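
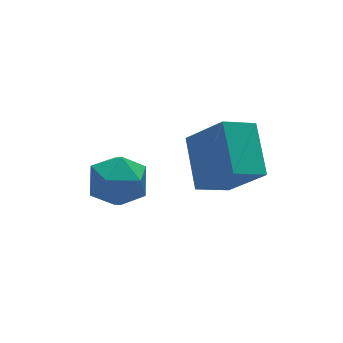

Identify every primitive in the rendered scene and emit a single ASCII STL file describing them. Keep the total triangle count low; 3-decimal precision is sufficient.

solid 
facet normal -0.900 0.025 0.435
outer loop
vertex -0.334 -0.715 3.526
vertex 0.187 0.872 4.512
vertex -0.999 0.4 2.084
endloop
endfacet
facet normal -0.268 -0.818 -0.509
outer loop
vertex 0.153 0.368 1.528
vertex -0.334 -0.715 3.526
vertex -0.999 0.4 2.084
endloop
endfacet
facet normal -0.900 0.025 0.435
outer loop
vertex -0.999 0.4 2.084
vertex 0.187 0.872 4.512
vertex -0.478 1.987 3.071
endloop
endfacet
facet normal -0.343 0.575 -0.743
outer loop
vertex -0.478 1.987 3.071
vertex 0.153 0.368 1.528
vertex -0.999 0.4 2.084
endloop
endfacet
facet normal 0.343 -0.574 0.743
outer loop
vertex -0.334 -0.715 3.526
vertex 1.339 0.84 3.956
vertex 0.187 0.872 4.512
endloop
endfacet
facet normal -0.269 -0.818 -0.509
outer loop
vertex 0.818 -0.747 2.969
vertex -0.334 -0.715 3.526
vertex 0.153 0.368 1.528
endloop
endfacet
facet normal 0.343 -0.575 0.743
outer loop
vertex 0.818 -0.747 2.969
vertex 1.339 0.84 3.956
vertex -0.334 -0.715 3.526
endloop
endfacet
facet normal 0.268 0.818 0.509
outer loop
vertex 0.187 0.872 4.512
vertex 1.339 0.84 3.956
vertex -0.478 1.987 3.071
endloop
endfacet
facet normal -0.343 0.574 -0.743
outer loop
vertex 0.674 1.955 2.514
vertex 0.153 0.368 1.528
vertex -0.478 1.987 3.071
endloop
endfacet
facet normal 0.269 0.818 0.509
outer loop
vertex -0.478 1.987 3.071
vertex 1.339 0.84 3.956
vertex 0.674 1.955 2.514
endloop
endfacet
facet normal 0.900 -0.025 -0.435
outer loop
vertex 0.674 1.955 2.514
vertex 0.818 -0.747 2.969
vertex 0.153 0.368 1.528
endloop
endfacet
facet normal 0.900 -0.025 -0.435
outer loop
vertex 1.339 0.84 3.956
vertex 0.818 -0.747 2.969
vertex 0.674 1.955 2.514
endloop
endfacet
facet normal 0.248 0.885 -0.393
outer loop
vertex -1.465 3.942 -0.373
vertex -2.492 4.307 -0.2
vertex -1.721 4.437 0.579
endloop
endfacet
facet normal 0.812 0.578 -0.082
outer loop
vertex -1.465 3.942 -0.373
vertex -1.721 4.437 0.579
vertex -1.081 3.538 0.58
endloop
endfacet
facet normal 0.918 -0.055 -0.393
outer loop
vertex -1.465 3.942 -0.373
vertex -1.081 3.538 0.58
vertex -1.456 2.852 -0.2
endloop
endfacet
facet normal 0.420 -0.139 -0.897
outer loop
vertex -1.465 3.942 -0.373
vertex -1.456 2.852 -0.2
vertex -2.328 3.327 -0.682
endloop
endfacet
facet normal 0.006 0.442 -0.897
outer loop
vertex -1.465 3.942 -0.373
vertex -2.328 3.327 -0.682
vertex -2.492 4.307 -0.2
endloop
endfacet
facet normal 0.649 0.463 0.604
outer loop
vertex -1.081 3.538 0.58
vertex -1.721 4.437 0.579
vertex -1.872 3.653 1.342
endloop
endfacet
facet normal -0.263 0.960 0.100
outer loop
vertex -1.721 4.437 0.579
vertex -2.492 4.307 -0.2
vertex -2.744 4.128 0.86
endloop
endfacet
facet normal -0.655 0.243 -0.716
outer loop
vertex -2.492 4.307 -0.2
vertex -2.328 3.327 -0.682
vertex -3.119 3.442 0.08
endloop
endfacet
facet normal 0.015 -0.699 -0.715
outer loop
vertex -2.328 3.327 -0.682
vertex -1.456 2.852 -0.2
vertex -2.479 2.543 0.081
endloop
endfacet
facet normal 0.821 -0.562 0.100
outer loop
vertex -1.456 2.852 -0.2
vertex -1.081 3.538 0.58
vertex -1.708 2.673 0.86
endloop
endfacet
facet normal -0.420 0.139 0.897
outer loop
vertex -2.735 3.038 1.033
vertex -1.872 3.653 1.342
vertex -2.744 4.128 0.86
endloop
endfacet
facet normal -0.918 0.055 0.393
outer loop
vertex -2.735 3.038 1.033
vertex -2.744 4.128 0.86
vertex -3.119 3.442 0.08
endloop
endfacet
facet normal -0.812 -0.578 0.082
outer loop
vertex -2.735 3.038 1.033
vertex -3.119 3.442 0.08
vertex -2.479 2.543 0.081
endloop
endfacet
facet normal -0.248 -0.885 0.393
outer loop
vertex -2.735 3.038 1.033
vertex -2.479 2.543 0.081
vertex -1.708 2.673 0.86
endloop
endfacet
facet normal -0.006 -0.442 0.897
outer loop
vertex -2.735 3.038 1.033
vertex -1.708 2.673 0.86
vertex -1.872 3.653 1.342
endloop
endfacet
facet normal -0.015 0.699 0.715
outer loop
vertex -2.744 4.128 0.86
vertex -1.872 3.653 1.342
vertex -1.721 4.437 0.579
endloop
endfacet
facet normal -0.821 0.562 -0.100
outer loop
vertex -3.119 3.442 0.08
vertex -2.744 4.128 0.86
vertex -2.492 4.307 -0.2
endloop
endfacet
facet normal -0.649 -0.463 -0.604
outer loop
vertex -2.479 2.543 0.081
vertex -3.119 3.442 0.08
vertex -2.328 3.327 -0.682
endloop
endfacet
facet normal 0.263 -0.960 -0.100
outer loop
vertex -1.708 2.673 0.86
vertex -2.479 2.543 0.081
vertex -1.456 2.852 -0.2
endloop
endfacet
facet normal 0.655 -0.243 0.716
outer loop
vertex -1.872 3.653 1.342
vertex -1.708 2.673 0.86
vertex -1.081 3.538 0.58
endloop
endfacet

endsolid


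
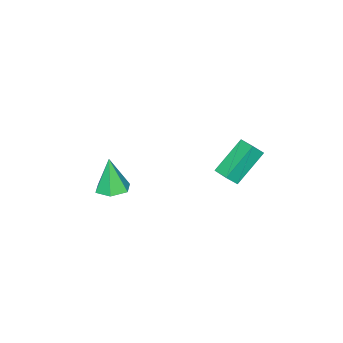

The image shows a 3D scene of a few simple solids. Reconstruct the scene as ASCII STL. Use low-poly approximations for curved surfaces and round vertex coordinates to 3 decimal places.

solid 
facet normal 0.120 0.193 -0.974
outer loop
vertex 1.814 -2.972 -3.116
vertex 1.08 -2.565 -3.126
vertex 1.789 -2.148 -2.956
endloop
endfacet
facet normal 0.877 -0.066 0.477
outer loop
vertex 1.814 -2.972 -3.116
vertex 1.789 -2.148 -2.956
vertex 0.86 -2.915 -1.354
endloop
endfacet
facet normal 0.120 0.193 -0.974
outer loop
vertex 1.789 -2.148 -2.956
vertex 1.08 -2.565 -3.126
vertex 1.055 -1.74 -2.966
endloop
endfacet
facet normal 0.392 0.720 0.572
outer loop
vertex 1.789 -2.148 -2.956
vertex 1.055 -1.74 -2.966
vertex 0.86 -2.915 -1.354
endloop
endfacet
facet normal 0.120 0.193 -0.974
outer loop
vertex 1.055 -1.74 -2.966
vertex 1.08 -2.565 -3.126
vertex 0.345 -2.157 -3.136
endloop
endfacet
facet normal -0.529 0.715 0.457
outer loop
vertex 1.055 -1.74 -2.966
vertex 0.345 -2.157 -3.136
vertex 0.86 -2.915 -1.354
endloop
endfacet
facet normal 0.120 0.193 -0.974
outer loop
vertex 0.345 -2.157 -3.136
vertex 1.08 -2.565 -3.126
vertex 0.37 -2.981 -3.296
endloop
endfacet
facet normal -0.966 -0.077 0.246
outer loop
vertex 0.345 -2.157 -3.136
vertex 0.37 -2.981 -3.296
vertex 0.86 -2.915 -1.354
endloop
endfacet
facet normal 0.120 0.193 -0.974
outer loop
vertex 0.37 -2.981 -3.296
vertex 1.08 -2.565 -3.126
vertex 1.104 -3.389 -3.286
endloop
endfacet
facet normal -0.482 -0.863 0.151
outer loop
vertex 0.37 -2.981 -3.296
vertex 1.104 -3.389 -3.286
vertex 0.86 -2.915 -1.354
endloop
endfacet
facet normal 0.120 0.193 -0.974
outer loop
vertex 1.104 -3.389 -3.286
vertex 1.08 -2.565 -3.126
vertex 1.814 -2.972 -3.116
endloop
endfacet
facet normal 0.440 -0.858 0.266
outer loop
vertex 1.104 -3.389 -3.286
vertex 1.814 -2.972 -3.116
vertex 0.86 -2.915 -1.354
endloop
endfacet
facet normal -0.563 0.331 -0.757
outer loop
vertex -1.465 3.187 1.081
vertex -1.173 3.986 1.213
vertex 0.02 2.852 -0.169
endloop
endfacet
facet normal -0.339 -0.928 -0.154
outer loop
vertex 0.493 2.574 0.467
vertex -1.465 3.187 1.081
vertex 0.02 2.852 -0.169
endloop
endfacet
facet normal -0.563 0.331 -0.757
outer loop
vertex 0.02 2.852 -0.169
vertex -1.173 3.986 1.213
vertex 0.311 3.65 -0.037
endloop
endfacet
facet normal 0.754 -0.170 -0.635
outer loop
vertex 0.311 3.65 -0.037
vertex 0.493 2.574 0.467
vertex 0.02 2.852 -0.169
endloop
endfacet
facet normal -0.754 0.170 0.635
outer loop
vertex -1.465 3.187 1.081
vertex -0.7 3.708 1.849
vertex -1.173 3.986 1.213
endloop
endfacet
facet normal -0.338 -0.929 -0.152
outer loop
vertex -0.991 2.91 1.717
vertex -1.465 3.187 1.081
vertex 0.493 2.574 0.467
endloop
endfacet
facet normal -0.753 0.170 0.635
outer loop
vertex -0.991 2.91 1.717
vertex -0.7 3.708 1.849
vertex -1.465 3.187 1.081
endloop
endfacet
facet normal 0.339 0.928 0.153
outer loop
vertex -1.173 3.986 1.213
vertex -0.7 3.708 1.849
vertex 0.311 3.65 -0.037
endloop
endfacet
facet normal 0.753 -0.170 -0.635
outer loop
vertex 0.785 3.373 0.599
vertex 0.493 2.574 0.467
vertex 0.311 3.65 -0.037
endloop
endfacet
facet normal 0.338 0.929 0.153
outer loop
vertex 0.311 3.65 -0.037
vertex -0.7 3.708 1.849
vertex 0.785 3.373 0.599
endloop
endfacet
facet normal 0.563 -0.331 0.757
outer loop
vertex 0.785 3.373 0.599
vertex -0.991 2.91 1.717
vertex 0.493 2.574 0.467
endloop
endfacet
facet normal 0.563 -0.331 0.757
outer loop
vertex -0.7 3.708 1.849
vertex -0.991 2.91 1.717
vertex 0.785 3.373 0.599
endloop
endfacet

endsolid


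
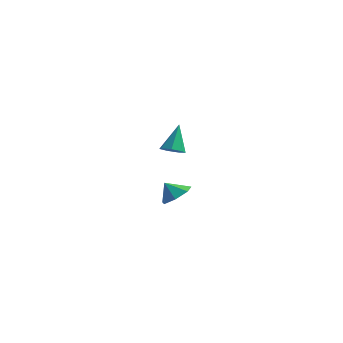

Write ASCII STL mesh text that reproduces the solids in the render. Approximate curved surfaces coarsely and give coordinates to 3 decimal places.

solid 
facet normal 0.092 -0.464 -0.881
outer loop
vertex 2.849 -4.131 2.864
vertex 2.545 -3.646 2.577
vertex 3.172 -3.719 2.681
endloop
endfacet
facet normal 0.730 -0.299 0.615
outer loop
vertex 2.849 -4.131 2.864
vertex 3.172 -3.719 2.681
vertex 2.395 -2.894 4.003
endloop
endfacet
facet normal 0.092 -0.465 -0.881
outer loop
vertex 3.172 -3.719 2.681
vertex 2.545 -3.646 2.577
vertex 3.024 -3.252 2.419
endloop
endfacet
facet normal 0.873 0.418 0.252
outer loop
vertex 3.172 -3.719 2.681
vertex 3.024 -3.252 2.419
vertex 2.395 -2.894 4.003
endloop
endfacet
facet normal 0.092 -0.465 -0.881
outer loop
vertex 3.024 -3.252 2.419
vertex 2.545 -3.646 2.577
vertex 2.515 -3.082 2.276
endloop
endfacet
facet normal 0.336 0.939 -0.079
outer loop
vertex 3.024 -3.252 2.419
vertex 2.515 -3.082 2.276
vertex 2.395 -2.894 4.003
endloop
endfacet
facet normal 0.093 -0.465 -0.880
outer loop
vertex 2.515 -3.082 2.276
vertex 2.545 -3.646 2.577
vertex 2.028 -3.337 2.359
endloop
endfacet
facet normal -0.477 0.870 -0.128
outer loop
vertex 2.515 -3.082 2.276
vertex 2.028 -3.337 2.359
vertex 2.395 -2.894 4.003
endloop
endfacet
facet normal 0.094 -0.464 -0.881
outer loop
vertex 2.028 -3.337 2.359
vertex 2.545 -3.646 2.577
vertex 1.931 -3.825 2.606
endloop
endfacet
facet normal -0.955 0.262 0.143
outer loop
vertex 2.028 -3.337 2.359
vertex 1.931 -3.825 2.606
vertex 2.395 -2.894 4.003
endloop
endfacet
facet normal 0.094 -0.464 -0.881
outer loop
vertex 1.931 -3.825 2.606
vertex 2.545 -3.646 2.577
vertex 2.296 -4.178 2.831
endloop
endfacet
facet normal -0.736 -0.425 0.527
outer loop
vertex 1.931 -3.825 2.606
vertex 2.296 -4.178 2.831
vertex 2.395 -2.894 4.003
endloop
endfacet
facet normal 0.092 -0.464 -0.881
outer loop
vertex 2.296 -4.178 2.831
vertex 2.545 -3.646 2.577
vertex 2.849 -4.131 2.864
endloop
endfacet
facet normal 0.013 -0.675 0.738
outer loop
vertex 2.296 -4.178 2.831
vertex 2.849 -4.131 2.864
vertex 2.395 -2.894 4.003
endloop
endfacet
facet normal 0.553 0.246 -0.796
outer loop
vertex -1.364 3.045 -3.193
vertex -2.164 3.182 -3.706
vertex -1.679 3.816 -3.173
endloop
endfacet
facet normal 0.230 0.069 0.971
outer loop
vertex -1.364 3.045 -3.193
vertex -1.679 3.816 -3.173
vertex -2.756 2.918 -2.854
endloop
endfacet
facet normal 0.552 0.247 -0.796
outer loop
vertex -1.679 3.816 -3.173
vertex -2.164 3.182 -3.706
vertex -2.359 4.109 -3.554
endloop
endfacet
facet normal -0.217 0.547 0.808
outer loop
vertex -1.679 3.816 -3.173
vertex -2.359 4.109 -3.554
vertex -2.756 2.918 -2.854
endloop
endfacet
facet normal 0.553 0.247 -0.796
outer loop
vertex -2.359 4.109 -3.554
vertex -2.164 3.182 -3.706
vertex -2.892 3.705 -4.05
endloop
endfacet
facet normal -0.762 0.497 0.414
outer loop
vertex -2.359 4.109 -3.554
vertex -2.892 3.705 -4.05
vertex -2.756 2.918 -2.854
endloop
endfacet
facet normal 0.553 0.246 -0.796
outer loop
vertex -2.892 3.705 -4.05
vertex -2.164 3.182 -3.706
vertex -2.877 2.906 -4.287
endloop
endfacet
facet normal -0.995 -0.044 0.084
outer loop
vertex -2.892 3.705 -4.05
vertex -2.877 2.906 -4.287
vertex -2.756 2.918 -2.854
endloop
endfacet
facet normal 0.553 0.246 -0.796
outer loop
vertex -2.877 2.906 -4.287
vertex -2.164 3.182 -3.706
vertex -2.325 2.315 -4.086
endloop
endfacet
facet normal -0.741 -0.669 0.068
outer loop
vertex -2.877 2.906 -4.287
vertex -2.325 2.315 -4.086
vertex -2.756 2.918 -2.854
endloop
endfacet
facet normal 0.553 0.246 -0.796
outer loop
vertex -2.325 2.315 -4.086
vertex -2.164 3.182 -3.706
vertex -1.652 2.377 -3.599
endloop
endfacet
facet normal -0.190 -0.906 0.377
outer loop
vertex -2.325 2.315 -4.086
vertex -1.652 2.377 -3.599
vertex -2.756 2.918 -2.854
endloop
endfacet
facet normal 0.553 0.246 -0.796
outer loop
vertex -1.652 2.377 -3.599
vertex -2.164 3.182 -3.706
vertex -1.364 3.045 -3.193
endloop
endfacet
facet normal 0.242 -0.578 0.779
outer loop
vertex -1.652 2.377 -3.599
vertex -1.364 3.045 -3.193
vertex -2.756 2.918 -2.854
endloop
endfacet

endsolid


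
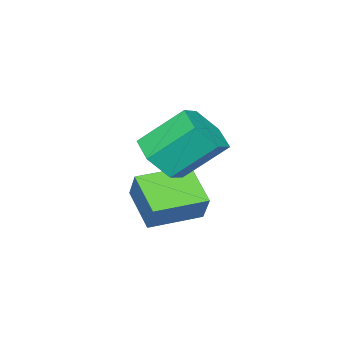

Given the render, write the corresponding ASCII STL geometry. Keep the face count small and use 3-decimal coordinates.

solid 
facet normal -0.878 0.471 0.083
outer loop
vertex 1.43 -1.741 -1.018
vertex 1.851 -1.138 0.017
vertex 2.009 -0.492 -1.981
endloop
endfacet
facet normal -0.331 -0.475 -0.815
outer loop
vertex 3.669 -1.382 -2.137
vertex 1.43 -1.741 -1.018
vertex 2.009 -0.492 -1.981
endloop
endfacet
facet normal -0.878 0.471 0.083
outer loop
vertex 2.009 -0.492 -1.981
vertex 1.851 -1.138 0.017
vertex 2.43 0.111 -0.945
endloop
endfacet
facet normal 0.345 0.744 -0.573
outer loop
vertex 2.43 0.111 -0.945
vertex 3.669 -1.382 -2.137
vertex 2.009 -0.492 -1.981
endloop
endfacet
facet normal -0.345 -0.743 0.573
outer loop
vertex 1.43 -1.741 -1.018
vertex 3.511 -2.028 -0.139
vertex 1.851 -1.138 0.017
endloop
endfacet
facet normal -0.331 -0.474 -0.815
outer loop
vertex 3.09 -2.631 -1.175
vertex 1.43 -1.741 -1.018
vertex 3.669 -1.382 -2.137
endloop
endfacet
facet normal -0.345 -0.744 0.573
outer loop
vertex 3.09 -2.631 -1.175
vertex 3.511 -2.028 -0.139
vertex 1.43 -1.741 -1.018
endloop
endfacet
facet normal 0.331 0.475 0.816
outer loop
vertex 1.851 -1.138 0.017
vertex 3.511 -2.028 -0.139
vertex 2.43 0.111 -0.945
endloop
endfacet
facet normal 0.344 0.743 -0.573
outer loop
vertex 4.09 -0.779 -1.102
vertex 3.669 -1.382 -2.137
vertex 2.43 0.111 -0.945
endloop
endfacet
facet normal 0.332 0.475 0.815
outer loop
vertex 2.43 0.111 -0.945
vertex 3.511 -2.028 -0.139
vertex 4.09 -0.779 -1.102
endloop
endfacet
facet normal 0.878 -0.471 -0.083
outer loop
vertex 4.09 -0.779 -1.102
vertex 3.09 -2.631 -1.175
vertex 3.669 -1.382 -2.137
endloop
endfacet
facet normal 0.878 -0.471 -0.083
outer loop
vertex 3.511 -2.028 -0.139
vertex 3.09 -2.631 -1.175
vertex 4.09 -0.779 -1.102
endloop
endfacet
facet normal 0.457 -0.579 -0.675
outer loop
vertex 4.041 -1.47 1.726
vertex 3.608 -0.917 0.959
vertex 4.533 -0.636 1.344
endloop
endfacet
facet normal 0.753 -0.151 0.640
outer loop
vertex 4.041 -1.47 1.726
vertex 4.533 -0.636 1.344
vertex 3.145 -0.335 3.049
endloop
endfacet
facet normal 0.753 -0.151 0.640
outer loop
vertex 3.145 -0.335 3.049
vertex 4.533 -0.636 1.344
vertex 3.636 0.498 2.667
endloop
endfacet
facet normal -0.458 0.579 0.674
outer loop
vertex 3.145 -0.335 3.049
vertex 3.636 0.498 2.667
vertex 2.712 0.217 2.281
endloop
endfacet
facet normal 0.457 -0.579 -0.675
outer loop
vertex 4.533 -0.636 1.344
vertex 3.608 -0.917 0.959
vertex 4.1 -0.084 0.577
endloop
endfacet
facet normal 0.785 0.619 0.002
outer loop
vertex 4.533 -0.636 1.344
vertex 4.1 -0.084 0.577
vertex 3.636 0.498 2.667
endloop
endfacet
facet normal 0.786 0.618 0.002
outer loop
vertex 3.636 0.498 2.667
vertex 4.1 -0.084 0.577
vertex 3.203 1.051 1.899
endloop
endfacet
facet normal -0.458 0.579 0.675
outer loop
vertex 3.636 0.498 2.667
vertex 3.203 1.051 1.899
vertex 2.712 0.217 2.281
endloop
endfacet
facet normal 0.457 -0.580 -0.674
outer loop
vertex 4.1 -0.084 0.577
vertex 3.608 -0.917 0.959
vertex 3.175 -0.365 0.191
endloop
endfacet
facet normal 0.033 0.769 -0.638
outer loop
vertex 4.1 -0.084 0.577
vertex 3.175 -0.365 0.191
vertex 3.203 1.051 1.899
endloop
endfacet
facet normal 0.032 0.769 -0.638
outer loop
vertex 3.203 1.051 1.899
vertex 3.175 -0.365 0.191
vertex 2.279 0.77 1.514
endloop
endfacet
facet normal -0.457 0.579 0.675
outer loop
vertex 3.203 1.051 1.899
vertex 2.279 0.77 1.514
vertex 2.712 0.217 2.281
endloop
endfacet
facet normal 0.458 -0.579 -0.674
outer loop
vertex 3.175 -0.365 0.191
vertex 3.608 -0.917 0.959
vertex 2.684 -1.198 0.573
endloop
endfacet
facet normal -0.754 0.151 -0.640
outer loop
vertex 3.175 -0.365 0.191
vertex 2.684 -1.198 0.573
vertex 2.279 0.77 1.514
endloop
endfacet
facet normal -0.753 0.151 -0.640
outer loop
vertex 2.279 0.77 1.514
vertex 2.684 -1.198 0.573
vertex 1.787 -0.064 1.896
endloop
endfacet
facet normal -0.457 0.579 0.675
outer loop
vertex 2.279 0.77 1.514
vertex 1.787 -0.064 1.896
vertex 2.712 0.217 2.281
endloop
endfacet
facet normal 0.458 -0.579 -0.675
outer loop
vertex 2.684 -1.198 0.573
vertex 3.608 -0.917 0.959
vertex 3.117 -1.751 1.341
endloop
endfacet
facet normal -0.786 -0.619 -0.002
outer loop
vertex 2.684 -1.198 0.573
vertex 3.117 -1.751 1.341
vertex 1.787 -0.064 1.896
endloop
endfacet
facet normal -0.786 -0.619 -0.002
outer loop
vertex 1.787 -0.064 1.896
vertex 3.117 -1.751 1.341
vertex 2.22 -0.616 2.663
endloop
endfacet
facet normal -0.457 0.579 0.675
outer loop
vertex 1.787 -0.064 1.896
vertex 2.22 -0.616 2.663
vertex 2.712 0.217 2.281
endloop
endfacet
facet normal 0.457 -0.579 -0.675
outer loop
vertex 3.117 -1.751 1.341
vertex 3.608 -0.917 0.959
vertex 4.041 -1.47 1.726
endloop
endfacet
facet normal -0.032 -0.769 0.638
outer loop
vertex 3.117 -1.751 1.341
vertex 4.041 -1.47 1.726
vertex 2.22 -0.616 2.663
endloop
endfacet
facet normal -0.033 -0.769 0.638
outer loop
vertex 2.22 -0.616 2.663
vertex 4.041 -1.47 1.726
vertex 3.145 -0.335 3.049
endloop
endfacet
facet normal -0.457 0.580 0.674
outer loop
vertex 2.22 -0.616 2.663
vertex 3.145 -0.335 3.049
vertex 2.712 0.217 2.281
endloop
endfacet

endsolid


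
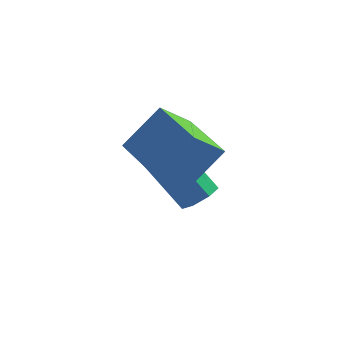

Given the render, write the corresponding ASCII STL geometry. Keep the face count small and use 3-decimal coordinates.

solid 
facet normal -0.597 0.799 0.071
outer loop
vertex -5.235 0.974 -0.599
vertex -4.244 1.602 0.659
vertex -4.442 1.652 -1.562
endloop
endfacet
facet normal -0.576 -0.365 -0.731
outer loop
vertex -3.296 0.118 -1.699
vertex -5.235 0.974 -0.599
vertex -4.442 1.652 -1.562
endloop
endfacet
facet normal -0.597 0.799 0.071
outer loop
vertex -4.442 1.652 -1.562
vertex -4.244 1.602 0.659
vertex -3.452 2.28 -0.305
endloop
endfacet
facet normal 0.558 0.478 -0.678
outer loop
vertex -3.452 2.28 -0.305
vertex -3.296 0.118 -1.699
vertex -4.442 1.652 -1.562
endloop
endfacet
facet normal -0.558 -0.478 0.678
outer loop
vertex -5.235 0.974 -0.599
vertex -3.098 0.068 0.522
vertex -4.244 1.602 0.659
endloop
endfacet
facet normal -0.576 -0.366 -0.731
outer loop
vertex -4.088 -0.56 -0.735
vertex -5.235 0.974 -0.599
vertex -3.296 0.118 -1.699
endloop
endfacet
facet normal -0.558 -0.478 0.678
outer loop
vertex -4.088 -0.56 -0.735
vertex -3.098 0.068 0.522
vertex -5.235 0.974 -0.599
endloop
endfacet
facet normal 0.577 0.365 0.731
outer loop
vertex -4.244 1.602 0.659
vertex -3.098 0.068 0.522
vertex -3.452 2.28 -0.305
endloop
endfacet
facet normal 0.558 0.478 -0.678
outer loop
vertex -2.305 0.746 -0.441
vertex -3.296 0.118 -1.699
vertex -3.452 2.28 -0.305
endloop
endfacet
facet normal 0.576 0.366 0.731
outer loop
vertex -3.452 2.28 -0.305
vertex -3.098 0.068 0.522
vertex -2.305 0.746 -0.441
endloop
endfacet
facet normal 0.597 -0.799 -0.071
outer loop
vertex -2.305 0.746 -0.441
vertex -4.088 -0.56 -0.735
vertex -3.296 0.118 -1.699
endloop
endfacet
facet normal 0.597 -0.799 -0.071
outer loop
vertex -3.098 0.068 0.522
vertex -4.088 -0.56 -0.735
vertex -2.305 0.746 -0.441
endloop
endfacet
facet normal 0.614 -0.251 -0.749
outer loop
vertex -2.859 1.963 -3.286
vertex -3.173 2.397 -3.689
vertex -2.644 2.503 -3.291
endloop
endfacet
facet normal 0.698 -0.272 0.663
outer loop
vertex -2.859 1.963 -3.286
vertex -2.644 2.503 -3.291
vertex -4.134 2.488 -1.729
endloop
endfacet
facet normal 0.697 -0.273 0.663
outer loop
vertex -4.134 2.488 -1.729
vertex -2.644 2.503 -3.291
vertex -3.918 3.028 -1.734
endloop
endfacet
facet normal -0.612 0.252 0.749
outer loop
vertex -4.134 2.488 -1.729
vertex -3.918 3.028 -1.734
vertex -4.447 2.923 -2.131
endloop
endfacet
facet normal 0.614 -0.253 -0.748
outer loop
vertex -2.644 2.503 -3.291
vertex -3.173 2.397 -3.689
vertex -2.826 2.963 -3.596
endloop
endfacet
facet normal 0.725 0.556 0.406
outer loop
vertex -2.644 2.503 -3.291
vertex -2.826 2.963 -3.596
vertex -3.918 3.028 -1.734
endloop
endfacet
facet normal 0.725 0.557 0.406
outer loop
vertex -3.918 3.028 -1.734
vertex -2.826 2.963 -3.596
vertex -4.101 3.488 -2.039
endloop
endfacet
facet normal -0.612 0.253 0.749
outer loop
vertex -3.918 3.028 -1.734
vertex -4.101 3.488 -2.039
vertex -4.447 2.923 -2.131
endloop
endfacet
facet normal 0.612 -0.252 -0.750
outer loop
vertex -2.826 2.963 -3.596
vertex -3.173 2.397 -3.689
vertex -3.27 2.998 -3.97
endloop
endfacet
facet normal 0.207 0.966 -0.156
outer loop
vertex -2.826 2.963 -3.596
vertex -3.27 2.998 -3.97
vertex -4.101 3.488 -2.039
endloop
endfacet
facet normal 0.208 0.966 -0.156
outer loop
vertex -4.101 3.488 -2.039
vertex -3.27 2.998 -3.97
vertex -4.544 3.523 -2.413
endloop
endfacet
facet normal -0.612 0.253 0.749
outer loop
vertex -4.101 3.488 -2.039
vertex -4.544 3.523 -2.413
vertex -4.447 2.923 -2.131
endloop
endfacet
facet normal 0.613 -0.251 -0.749
outer loop
vertex -3.27 2.998 -3.97
vertex -3.173 2.397 -3.689
vertex -3.64 2.58 -4.133
endloop
endfacet
facet normal -0.467 0.648 -0.601
outer loop
vertex -3.27 2.998 -3.97
vertex -3.64 2.58 -4.133
vertex -4.544 3.523 -2.413
endloop
endfacet
facet normal -0.468 0.648 -0.601
outer loop
vertex -4.544 3.523 -2.413
vertex -3.64 2.58 -4.133
vertex -4.915 3.105 -2.575
endloop
endfacet
facet normal -0.612 0.253 0.749
outer loop
vertex -4.544 3.523 -2.413
vertex -4.915 3.105 -2.575
vertex -4.447 2.923 -2.131
endloop
endfacet
facet normal 0.613 -0.252 -0.749
outer loop
vertex -3.64 2.58 -4.133
vertex -3.173 2.397 -3.689
vertex -3.658 2.025 -3.961
endloop
endfacet
facet normal -0.790 -0.158 -0.593
outer loop
vertex -3.64 2.58 -4.133
vertex -3.658 2.025 -3.961
vertex -4.915 3.105 -2.575
endloop
endfacet
facet normal -0.790 -0.158 -0.593
outer loop
vertex -4.915 3.105 -2.575
vertex -3.658 2.025 -3.961
vertex -4.933 2.55 -2.403
endloop
endfacet
facet normal -0.613 0.252 0.749
outer loop
vertex -4.915 3.105 -2.575
vertex -4.933 2.55 -2.403
vertex -4.447 2.923 -2.131
endloop
endfacet
facet normal 0.613 -0.252 -0.748
outer loop
vertex -3.658 2.025 -3.961
vertex -3.173 2.397 -3.689
vertex -3.311 1.75 -3.584
endloop
endfacet
facet normal -0.518 -0.844 -0.139
outer loop
vertex -3.658 2.025 -3.961
vertex -3.311 1.75 -3.584
vertex -4.933 2.55 -2.403
endloop
endfacet
facet normal -0.518 -0.844 -0.139
outer loop
vertex -4.933 2.55 -2.403
vertex -3.311 1.75 -3.584
vertex -4.586 2.275 -2.026
endloop
endfacet
facet normal -0.613 0.253 0.749
outer loop
vertex -4.933 2.55 -2.403
vertex -4.586 2.275 -2.026
vertex -4.447 2.923 -2.131
endloop
endfacet
facet normal 0.613 -0.252 -0.749
outer loop
vertex -3.311 1.75 -3.584
vertex -3.173 2.397 -3.689
vertex -2.859 1.963 -3.286
endloop
endfacet
facet normal 0.145 -0.896 0.420
outer loop
vertex -3.311 1.75 -3.584
vertex -2.859 1.963 -3.286
vertex -4.586 2.275 -2.026
endloop
endfacet
facet normal 0.145 -0.895 0.421
outer loop
vertex -4.586 2.275 -2.026
vertex -2.859 1.963 -3.286
vertex -4.134 2.488 -1.729
endloop
endfacet
facet normal -0.612 0.253 0.750
outer loop
vertex -4.586 2.275 -2.026
vertex -4.134 2.488 -1.729
vertex -4.447 2.923 -2.131
endloop
endfacet

endsolid


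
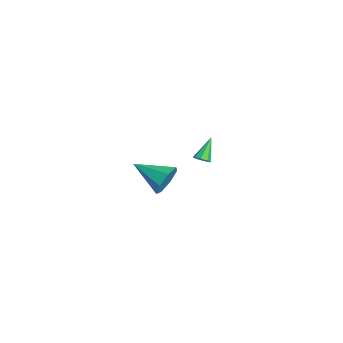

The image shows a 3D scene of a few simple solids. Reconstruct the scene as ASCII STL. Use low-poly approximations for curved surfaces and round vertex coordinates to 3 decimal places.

solid 
facet normal 0.547 -0.390 -0.740
outer loop
vertex -2.045 -0.108 -2.851
vertex -2.464 -0.36 -3.028
vertex -2.251 0.106 -3.116
endloop
endfacet
facet normal 0.471 0.829 0.303
outer loop
vertex -2.045 -0.108 -2.851
vertex -2.251 0.106 -3.116
vertex -3.336 0.26 -1.852
endloop
endfacet
facet normal 0.548 -0.390 -0.740
outer loop
vertex -2.251 0.106 -3.116
vertex -2.464 -0.36 -3.028
vertex -2.582 0.047 -3.33
endloop
endfacet
facet normal -0.063 0.983 -0.174
outer loop
vertex -2.251 0.106 -3.116
vertex -2.582 0.047 -3.33
vertex -3.336 0.26 -1.852
endloop
endfacet
facet normal 0.549 -0.389 -0.739
outer loop
vertex -2.582 0.047 -3.33
vertex -2.464 -0.36 -3.028
vertex -2.843 -0.251 -3.367
endloop
endfacet
facet normal -0.655 0.626 -0.424
outer loop
vertex -2.582 0.047 -3.33
vertex -2.843 -0.251 -3.367
vertex -3.336 0.26 -1.852
endloop
endfacet
facet normal 0.548 -0.392 -0.739
outer loop
vertex -2.843 -0.251 -3.367
vertex -2.464 -0.36 -3.028
vertex -2.883 -0.612 -3.205
endloop
endfacet
facet normal -0.953 -0.029 -0.300
outer loop
vertex -2.843 -0.251 -3.367
vertex -2.883 -0.612 -3.205
vertex -3.336 0.26 -1.852
endloop
endfacet
facet normal 0.547 -0.390 -0.740
outer loop
vertex -2.883 -0.612 -3.205
vertex -2.464 -0.36 -3.028
vertex -2.677 -0.826 -2.94
endloop
endfacet
facet normal -0.788 -0.603 0.125
outer loop
vertex -2.883 -0.612 -3.205
vertex -2.677 -0.826 -2.94
vertex -3.336 0.26 -1.852
endloop
endfacet
facet normal 0.549 -0.390 -0.739
outer loop
vertex -2.677 -0.826 -2.94
vertex -2.464 -0.36 -3.028
vertex -2.347 -0.767 -2.726
endloop
endfacet
facet normal -0.255 -0.757 0.602
outer loop
vertex -2.677 -0.826 -2.94
vertex -2.347 -0.767 -2.726
vertex -3.336 0.26 -1.852
endloop
endfacet
facet normal 0.548 -0.391 -0.739
outer loop
vertex -2.347 -0.767 -2.726
vertex -2.464 -0.36 -3.028
vertex -2.085 -0.47 -2.689
endloop
endfacet
facet normal 0.335 -0.402 0.852
outer loop
vertex -2.347 -0.767 -2.726
vertex -2.085 -0.47 -2.689
vertex -3.336 0.26 -1.852
endloop
endfacet
facet normal 0.548 -0.391 -0.739
outer loop
vertex -2.085 -0.47 -2.689
vertex -2.464 -0.36 -3.028
vertex -2.045 -0.108 -2.851
endloop
endfacet
facet normal 0.636 0.255 0.728
outer loop
vertex -2.085 -0.47 -2.689
vertex -2.045 -0.108 -2.851
vertex -3.336 0.26 -1.852
endloop
endfacet
facet normal 0.530 0.781 -0.331
outer loop
vertex 5.018 -3.058 1.13
vertex 4.522 -3.075 0.297
vertex 4.318 -2.591 1.112
endloop
endfacet
facet normal -0.058 -0.048 0.997
outer loop
vertex 5.018 -3.058 1.13
vertex 4.318 -2.591 1.112
vertex 3.458 -4.645 0.963
endloop
endfacet
facet normal 0.530 0.781 -0.331
outer loop
vertex 4.318 -2.591 1.112
vertex 4.522 -3.075 0.297
vertex 3.772 -2.489 0.479
endloop
endfacet
facet normal -0.713 0.251 0.655
outer loop
vertex 4.318 -2.591 1.112
vertex 3.772 -2.489 0.479
vertex 3.458 -4.645 0.963
endloop
endfacet
facet normal 0.530 0.781 -0.332
outer loop
vertex 3.772 -2.489 0.479
vertex 4.522 -3.075 0.297
vertex 3.791 -2.829 -0.291
endloop
endfacet
facet normal -0.989 0.126 -0.080
outer loop
vertex 3.772 -2.489 0.479
vertex 3.791 -2.829 -0.291
vertex 3.458 -4.645 0.963
endloop
endfacet
facet normal 0.529 0.781 -0.331
outer loop
vertex 3.791 -2.829 -0.291
vertex 4.522 -3.075 0.297
vertex 4.361 -3.354 -0.618
endloop
endfacet
facet normal -0.679 -0.329 -0.656
outer loop
vertex 3.791 -2.829 -0.291
vertex 4.361 -3.354 -0.618
vertex 3.458 -4.645 0.963
endloop
endfacet
facet normal 0.530 0.781 -0.331
outer loop
vertex 4.361 -3.354 -0.618
vertex 4.522 -3.075 0.297
vertex 5.052 -3.67 -0.257
endloop
endfacet
facet normal -0.018 -0.769 -0.639
outer loop
vertex 4.361 -3.354 -0.618
vertex 5.052 -3.67 -0.257
vertex 3.458 -4.645 0.963
endloop
endfacet
facet normal 0.530 0.781 -0.332
outer loop
vertex 5.052 -3.67 -0.257
vertex 4.522 -3.075 0.297
vertex 5.345 -3.538 0.521
endloop
endfacet
facet normal 0.498 -0.866 -0.041
outer loop
vertex 5.052 -3.67 -0.257
vertex 5.345 -3.538 0.521
vertex 3.458 -4.645 0.963
endloop
endfacet
facet normal 0.530 0.781 -0.331
outer loop
vertex 5.345 -3.538 0.521
vertex 4.522 -3.075 0.297
vertex 5.018 -3.058 1.13
endloop
endfacet
facet normal 0.481 -0.545 0.687
outer loop
vertex 5.345 -3.538 0.521
vertex 5.018 -3.058 1.13
vertex 3.458 -4.645 0.963
endloop
endfacet

endsolid


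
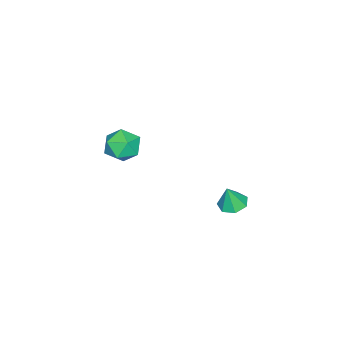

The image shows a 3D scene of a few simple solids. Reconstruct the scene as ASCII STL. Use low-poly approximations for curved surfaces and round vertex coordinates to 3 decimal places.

solid 
facet normal 0.359 -0.043 0.932
outer loop
vertex -0.533 -2.61 3.276
vertex -1.314 -3.452 3.538
vertex -0.254 -3.743 3.116
endloop
endfacet
facet normal 0.870 0.148 0.471
outer loop
vertex -0.533 -2.61 3.276
vertex -0.254 -3.743 3.116
vertex 0.048 -2.942 2.307
endloop
endfacet
facet normal 0.656 0.742 0.139
outer loop
vertex -0.533 -2.61 3.276
vertex 0.048 -2.942 2.307
vertex -0.825 -2.156 2.23
endloop
endfacet
facet normal 0.013 0.919 0.395
outer loop
vertex -0.533 -2.61 3.276
vertex -0.825 -2.156 2.23
vertex -1.667 -2.471 2.99
endloop
endfacet
facet normal -0.170 0.433 0.885
outer loop
vertex -0.533 -2.61 3.276
vertex -1.667 -2.471 2.99
vertex -1.314 -3.452 3.538
endloop
endfacet
facet normal 0.930 -0.368 -0.017
outer loop
vertex 0.048 -2.942 2.307
vertex -0.254 -3.743 3.116
vertex -0.373 -3.989 1.97
endloop
endfacet
facet normal 0.104 -0.678 0.728
outer loop
vertex -0.254 -3.743 3.116
vertex -1.314 -3.452 3.538
vertex -1.215 -4.304 2.73
endloop
endfacet
facet normal -0.753 0.093 0.652
outer loop
vertex -1.314 -3.452 3.538
vertex -1.667 -2.471 2.99
vertex -2.088 -3.518 2.653
endloop
endfacet
facet normal -0.456 0.879 -0.141
outer loop
vertex -1.667 -2.471 2.99
vertex -0.825 -2.156 2.23
vertex -1.786 -2.717 1.844
endloop
endfacet
facet normal 0.583 0.594 -0.554
outer loop
vertex -0.825 -2.156 2.23
vertex 0.048 -2.942 2.307
vertex -0.726 -3.008 1.422
endloop
endfacet
facet normal -0.013 -0.919 -0.395
outer loop
vertex -1.507 -3.85 1.684
vertex -0.373 -3.989 1.97
vertex -1.215 -4.304 2.73
endloop
endfacet
facet normal -0.656 -0.742 -0.139
outer loop
vertex -1.507 -3.85 1.684
vertex -1.215 -4.304 2.73
vertex -2.088 -3.518 2.653
endloop
endfacet
facet normal -0.870 -0.148 -0.471
outer loop
vertex -1.507 -3.85 1.684
vertex -2.088 -3.518 2.653
vertex -1.786 -2.717 1.844
endloop
endfacet
facet normal -0.359 0.043 -0.932
outer loop
vertex -1.507 -3.85 1.684
vertex -1.786 -2.717 1.844
vertex -0.726 -3.008 1.422
endloop
endfacet
facet normal 0.170 -0.433 -0.885
outer loop
vertex -1.507 -3.85 1.684
vertex -0.726 -3.008 1.422
vertex -0.373 -3.989 1.97
endloop
endfacet
facet normal 0.456 -0.879 0.141
outer loop
vertex -1.215 -4.304 2.73
vertex -0.373 -3.989 1.97
vertex -0.254 -3.743 3.116
endloop
endfacet
facet normal -0.583 -0.594 0.554
outer loop
vertex -2.088 -3.518 2.653
vertex -1.215 -4.304 2.73
vertex -1.314 -3.452 3.538
endloop
endfacet
facet normal -0.930 0.368 0.017
outer loop
vertex -1.786 -2.717 1.844
vertex -2.088 -3.518 2.653
vertex -1.667 -2.471 2.99
endloop
endfacet
facet normal -0.104 0.678 -0.728
outer loop
vertex -0.726 -3.008 1.422
vertex -1.786 -2.717 1.844
vertex -0.825 -2.156 2.23
endloop
endfacet
facet normal 0.753 -0.093 -0.652
outer loop
vertex -0.373 -3.989 1.97
vertex -0.726 -3.008 1.422
vertex 0.048 -2.942 2.307
endloop
endfacet
facet normal -0.242 0.133 -0.961
outer loop
vertex 0.347 4.328 0.884
vertex -0.344 3.826 0.988
vertex -0.28 4.677 1.09
endloop
endfacet
facet normal 0.543 0.706 0.455
outer loop
vertex 0.347 4.328 0.884
vertex -0.28 4.677 1.09
vertex 0.004 3.634 2.372
endloop
endfacet
facet normal -0.240 0.133 -0.962
outer loop
vertex -0.28 4.677 1.09
vertex -0.344 3.826 0.988
vertex -0.955 4.385 1.218
endloop
endfacet
facet normal -0.197 0.739 0.645
outer loop
vertex -0.28 4.677 1.09
vertex -0.955 4.385 1.218
vertex 0.004 3.634 2.372
endloop
endfacet
facet normal -0.241 0.132 -0.961
outer loop
vertex -0.955 4.385 1.218
vertex -0.344 3.826 0.988
vertex -1.169 3.672 1.174
endloop
endfacet
facet normal -0.702 0.168 0.692
outer loop
vertex -0.955 4.385 1.218
vertex -1.169 3.672 1.174
vertex 0.004 3.634 2.372
endloop
endfacet
facet normal -0.242 0.133 -0.961
outer loop
vertex -1.169 3.672 1.174
vertex -0.344 3.826 0.988
vertex -0.762 3.074 0.989
endloop
endfacet
facet normal -0.593 -0.577 0.562
outer loop
vertex -1.169 3.672 1.174
vertex -0.762 3.074 0.989
vertex 0.004 3.634 2.372
endloop
endfacet
facet normal -0.242 0.133 -0.961
outer loop
vertex -0.762 3.074 0.989
vertex -0.344 3.826 0.988
vertex -0.04 3.042 0.803
endloop
endfacet
facet normal 0.049 -0.935 0.351
outer loop
vertex -0.762 3.074 0.989
vertex -0.04 3.042 0.803
vertex 0.004 3.634 2.372
endloop
endfacet
facet normal -0.241 0.133 -0.961
outer loop
vertex -0.04 3.042 0.803
vertex -0.344 3.826 0.988
vertex 0.453 3.6 0.757
endloop
endfacet
facet normal 0.740 -0.636 0.219
outer loop
vertex -0.04 3.042 0.803
vertex 0.453 3.6 0.757
vertex 0.004 3.634 2.372
endloop
endfacet
facet normal -0.241 0.133 -0.961
outer loop
vertex 0.453 3.6 0.757
vertex -0.344 3.826 0.988
vertex 0.347 4.328 0.884
endloop
endfacet
facet normal 0.960 0.094 0.265
outer loop
vertex 0.453 3.6 0.757
vertex 0.347 4.328 0.884
vertex 0.004 3.634 2.372
endloop
endfacet

endsolid


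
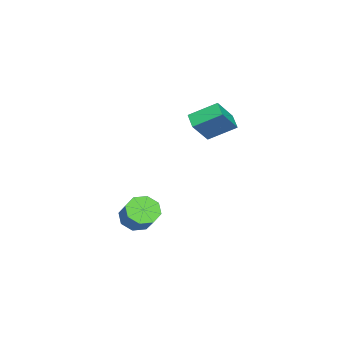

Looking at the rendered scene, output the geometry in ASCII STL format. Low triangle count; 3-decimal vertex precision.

solid 
facet normal -0.592 -0.432 -0.681
outer loop
vertex -0.484 -3.414 -2.781
vertex -1.129 -2.873 -2.564
vertex -0.479 -2.854 -3.141
endloop
endfacet
facet normal 0.806 -0.325 -0.495
outer loop
vertex -0.484 -3.414 -2.781
vertex -0.479 -2.854 -3.141
vertex 0.374 -2.788 -1.794
endloop
endfacet
facet normal 0.806 -0.325 -0.495
outer loop
vertex 0.374 -2.788 -1.794
vertex -0.479 -2.854 -3.141
vertex 0.379 -2.228 -2.154
endloop
endfacet
facet normal 0.592 0.432 0.680
outer loop
vertex 0.374 -2.788 -1.794
vertex 0.379 -2.228 -2.154
vertex -0.271 -2.247 -1.576
endloop
endfacet
facet normal -0.592 -0.431 -0.681
outer loop
vertex -0.479 -2.854 -3.141
vertex -1.129 -2.873 -2.564
vertex -0.855 -2.305 -3.162
endloop
endfacet
facet normal 0.575 0.366 -0.732
outer loop
vertex -0.479 -2.854 -3.141
vertex -0.855 -2.305 -3.162
vertex 0.379 -2.228 -2.154
endloop
endfacet
facet normal 0.575 0.365 -0.732
outer loop
vertex 0.379 -2.228 -2.154
vertex -0.855 -2.305 -3.162
vertex 0.004 -1.679 -2.175
endloop
endfacet
facet normal 0.593 0.431 0.681
outer loop
vertex 0.379 -2.228 -2.154
vertex 0.004 -1.679 -2.175
vertex -0.271 -2.247 -1.576
endloop
endfacet
facet normal -0.592 -0.431 -0.681
outer loop
vertex -0.855 -2.305 -3.162
vertex -1.129 -2.873 -2.564
vertex -1.391 -2.088 -2.833
endloop
endfacet
facet normal 0.009 0.841 -0.541
outer loop
vertex -0.855 -2.305 -3.162
vertex -1.391 -2.088 -2.833
vertex 0.004 -1.679 -2.175
endloop
endfacet
facet normal 0.008 0.842 -0.540
outer loop
vertex 0.004 -1.679 -2.175
vertex -1.391 -2.088 -2.833
vertex -0.533 -1.463 -1.846
endloop
endfacet
facet normal 0.591 0.432 0.681
outer loop
vertex 0.004 -1.679 -2.175
vertex -0.533 -1.463 -1.846
vertex -0.271 -2.247 -1.576
endloop
endfacet
facet normal -0.592 -0.431 -0.681
outer loop
vertex -1.391 -2.088 -2.833
vertex -1.129 -2.873 -2.564
vertex -1.774 -2.332 -2.346
endloop
endfacet
facet normal -0.565 0.825 -0.031
outer loop
vertex -1.391 -2.088 -2.833
vertex -1.774 -2.332 -2.346
vertex -0.533 -1.463 -1.846
endloop
endfacet
facet normal -0.565 0.825 -0.032
outer loop
vertex -0.533 -1.463 -1.846
vertex -1.774 -2.332 -2.346
vertex -0.916 -1.706 -1.359
endloop
endfacet
facet normal 0.591 0.432 0.681
outer loop
vertex -0.533 -1.463 -1.846
vertex -0.916 -1.706 -1.359
vertex -0.271 -2.247 -1.576
endloop
endfacet
facet normal -0.592 -0.432 -0.680
outer loop
vertex -1.774 -2.332 -2.346
vertex -1.129 -2.873 -2.564
vertex -1.779 -2.892 -1.986
endloop
endfacet
facet normal -0.806 0.325 0.495
outer loop
vertex -1.774 -2.332 -2.346
vertex -1.779 -2.892 -1.986
vertex -0.916 -1.706 -1.359
endloop
endfacet
facet normal -0.806 0.325 0.495
outer loop
vertex -0.916 -1.706 -1.359
vertex -1.779 -2.892 -1.986
vertex -0.921 -2.266 -0.999
endloop
endfacet
facet normal 0.592 0.432 0.681
outer loop
vertex -0.916 -1.706 -1.359
vertex -0.921 -2.266 -0.999
vertex -0.271 -2.247 -1.576
endloop
endfacet
facet normal -0.593 -0.431 -0.681
outer loop
vertex -1.779 -2.892 -1.986
vertex -1.129 -2.873 -2.564
vertex -1.404 -3.441 -1.965
endloop
endfacet
facet normal -0.575 -0.365 0.732
outer loop
vertex -1.779 -2.892 -1.986
vertex -1.404 -3.441 -1.965
vertex -0.921 -2.266 -0.999
endloop
endfacet
facet normal -0.575 -0.366 0.732
outer loop
vertex -0.921 -2.266 -0.999
vertex -1.404 -3.441 -1.965
vertex -0.545 -2.815 -0.978
endloop
endfacet
facet normal 0.592 0.431 0.681
outer loop
vertex -0.921 -2.266 -0.999
vertex -0.545 -2.815 -0.978
vertex -0.271 -2.247 -1.576
endloop
endfacet
facet normal -0.591 -0.432 -0.681
outer loop
vertex -1.404 -3.441 -1.965
vertex -1.129 -2.873 -2.564
vertex -0.867 -3.657 -2.294
endloop
endfacet
facet normal -0.007 -0.841 0.540
outer loop
vertex -1.404 -3.441 -1.965
vertex -0.867 -3.657 -2.294
vertex -0.545 -2.815 -0.978
endloop
endfacet
facet normal -0.009 -0.841 0.540
outer loop
vertex -0.545 -2.815 -0.978
vertex -0.867 -3.657 -2.294
vertex -0.009 -3.032 -1.307
endloop
endfacet
facet normal 0.592 0.431 0.681
outer loop
vertex -0.545 -2.815 -0.978
vertex -0.009 -3.032 -1.307
vertex -0.271 -2.247 -1.576
endloop
endfacet
facet normal -0.591 -0.432 -0.681
outer loop
vertex -0.867 -3.657 -2.294
vertex -1.129 -2.873 -2.564
vertex -0.484 -3.414 -2.781
endloop
endfacet
facet normal 0.564 -0.825 0.032
outer loop
vertex -0.867 -3.657 -2.294
vertex -0.484 -3.414 -2.781
vertex -0.009 -3.032 -1.307
endloop
endfacet
facet normal 0.565 -0.824 0.031
outer loop
vertex -0.009 -3.032 -1.307
vertex -0.484 -3.414 -2.781
vertex 0.374 -2.788 -1.794
endloop
endfacet
facet normal 0.592 0.431 0.681
outer loop
vertex -0.009 -3.032 -1.307
vertex 0.374 -2.788 -1.794
vertex -0.271 -2.247 -1.576
endloop
endfacet
facet normal -0.765 -0.470 0.441
outer loop
vertex -2.501 -0.797 3.778
vertex -2.853 0.529 4.582
vertex -3.463 -0.337 2.599
endloop
endfacet
facet normal 0.221 -0.834 -0.506
outer loop
vertex -2.767 0.091 2.198
vertex -2.501 -0.797 3.778
vertex -3.463 -0.337 2.599
endloop
endfacet
facet normal -0.765 -0.470 0.441
outer loop
vertex -3.463 -0.337 2.599
vertex -2.853 0.529 4.582
vertex -3.815 0.989 3.402
endloop
endfacet
facet normal -0.605 0.289 -0.742
outer loop
vertex -3.815 0.989 3.402
vertex -2.767 0.091 2.198
vertex -3.463 -0.337 2.599
endloop
endfacet
facet normal 0.605 -0.289 0.742
outer loop
vertex -2.501 -0.797 3.778
vertex -2.157 0.957 4.181
vertex -2.853 0.529 4.582
endloop
endfacet
facet normal 0.222 -0.834 -0.506
outer loop
vertex -1.805 -0.369 3.378
vertex -2.501 -0.797 3.778
vertex -2.767 0.091 2.198
endloop
endfacet
facet normal 0.604 -0.289 0.742
outer loop
vertex -1.805 -0.369 3.378
vertex -2.157 0.957 4.181
vertex -2.501 -0.797 3.778
endloop
endfacet
facet normal -0.221 0.834 0.506
outer loop
vertex -2.853 0.529 4.582
vertex -2.157 0.957 4.181
vertex -3.815 0.989 3.402
endloop
endfacet
facet normal -0.605 0.289 -0.742
outer loop
vertex -3.119 1.417 3.002
vertex -2.767 0.091 2.198
vertex -3.815 0.989 3.402
endloop
endfacet
facet normal -0.222 0.833 0.506
outer loop
vertex -3.815 0.989 3.402
vertex -2.157 0.957 4.181
vertex -3.119 1.417 3.002
endloop
endfacet
facet normal 0.765 0.470 -0.440
outer loop
vertex -3.119 1.417 3.002
vertex -1.805 -0.369 3.378
vertex -2.767 0.091 2.198
endloop
endfacet
facet normal 0.765 0.470 -0.441
outer loop
vertex -2.157 0.957 4.181
vertex -1.805 -0.369 3.378
vertex -3.119 1.417 3.002
endloop
endfacet

endsolid


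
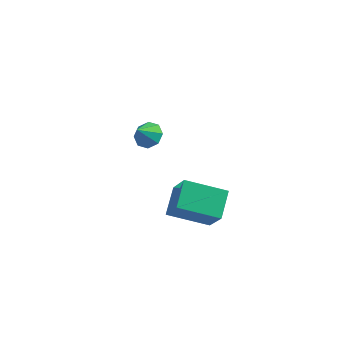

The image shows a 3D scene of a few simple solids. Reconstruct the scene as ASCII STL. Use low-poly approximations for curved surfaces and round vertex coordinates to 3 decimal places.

solid 
facet normal -0.909 -0.271 0.316
outer loop
vertex 3.148 -4.6 -0.4
vertex 3.004 -3.225 0.364
vertex 2.266 -3.709 -2.171
endloop
endfacet
facet normal 0.091 -0.871 -0.484
outer loop
vertex 4.256 -3.115 -2.864
vertex 3.148 -4.6 -0.4
vertex 2.266 -3.709 -2.171
endloop
endfacet
facet normal -0.909 -0.272 0.316
outer loop
vertex 2.266 -3.709 -2.171
vertex 3.004 -3.225 0.364
vertex 2.121 -2.334 -1.407
endloop
endfacet
facet normal -0.407 0.411 -0.816
outer loop
vertex 2.121 -2.334 -1.407
vertex 4.256 -3.115 -2.864
vertex 2.266 -3.709 -2.171
endloop
endfacet
facet normal 0.407 -0.411 0.816
outer loop
vertex 3.148 -4.6 -0.4
vertex 4.994 -2.631 -0.329
vertex 3.004 -3.225 0.364
endloop
endfacet
facet normal 0.091 -0.871 -0.484
outer loop
vertex 5.139 -4.006 -1.093
vertex 3.148 -4.6 -0.4
vertex 4.256 -3.115 -2.864
endloop
endfacet
facet normal 0.407 -0.411 0.816
outer loop
vertex 5.139 -4.006 -1.093
vertex 4.994 -2.631 -0.329
vertex 3.148 -4.6 -0.4
endloop
endfacet
facet normal -0.091 0.871 0.484
outer loop
vertex 3.004 -3.225 0.364
vertex 4.994 -2.631 -0.329
vertex 2.121 -2.334 -1.407
endloop
endfacet
facet normal -0.407 0.411 -0.816
outer loop
vertex 4.112 -1.74 -2.1
vertex 4.256 -3.115 -2.864
vertex 2.121 -2.334 -1.407
endloop
endfacet
facet normal -0.091 0.871 0.484
outer loop
vertex 2.121 -2.334 -1.407
vertex 4.994 -2.631 -0.329
vertex 4.112 -1.74 -2.1
endloop
endfacet
facet normal 0.909 0.271 -0.317
outer loop
vertex 4.112 -1.74 -2.1
vertex 5.139 -4.006 -1.093
vertex 4.256 -3.115 -2.864
endloop
endfacet
facet normal 0.909 0.272 -0.316
outer loop
vertex 4.994 -2.631 -0.329
vertex 5.139 -4.006 -1.093
vertex 4.112 -1.74 -2.1
endloop
endfacet
facet normal 0.242 0.580 -0.778
outer loop
vertex -0.878 3.383 -2.653
vertex -1.245 2.855 -3.161
vertex -1.485 3.517 -2.742
endloop
endfacet
facet normal -0.051 0.383 0.922
outer loop
vertex -0.878 3.383 -2.653
vertex -1.485 3.517 -2.742
vertex -1.555 2.105 -2.159
endloop
endfacet
facet normal 0.241 0.580 -0.778
outer loop
vertex -1.485 3.517 -2.742
vertex -1.245 2.855 -3.161
vertex -1.951 3.262 -3.076
endloop
endfacet
facet normal -0.661 0.314 0.682
outer loop
vertex -1.485 3.517 -2.742
vertex -1.951 3.262 -3.076
vertex -1.555 2.105 -2.159
endloop
endfacet
facet normal 0.242 0.581 -0.777
outer loop
vertex -1.951 3.262 -3.076
vertex -1.245 2.855 -3.161
vertex -2.003 2.769 -3.461
endloop
endfacet
facet normal -0.956 -0.112 0.272
outer loop
vertex -1.951 3.262 -3.076
vertex -2.003 2.769 -3.461
vertex -1.555 2.105 -2.159
endloop
endfacet
facet normal 0.242 0.581 -0.777
outer loop
vertex -2.003 2.769 -3.461
vertex -1.245 2.855 -3.161
vertex -1.611 2.326 -3.67
endloop
endfacet
facet normal -0.762 -0.644 -0.066
outer loop
vertex -2.003 2.769 -3.461
vertex -1.611 2.326 -3.67
vertex -1.555 2.105 -2.159
endloop
endfacet
facet normal 0.241 0.581 -0.777
outer loop
vertex -1.611 2.326 -3.67
vertex -1.245 2.855 -3.161
vertex -1.004 2.193 -3.581
endloop
endfacet
facet normal -0.193 -0.972 -0.135
outer loop
vertex -1.611 2.326 -3.67
vertex -1.004 2.193 -3.581
vertex -1.555 2.105 -2.159
endloop
endfacet
facet normal 0.241 0.581 -0.778
outer loop
vertex -1.004 2.193 -3.581
vertex -1.245 2.855 -3.161
vertex -0.538 2.447 -3.247
endloop
endfacet
facet normal 0.417 -0.903 0.106
outer loop
vertex -1.004 2.193 -3.581
vertex -0.538 2.447 -3.247
vertex -1.555 2.105 -2.159
endloop
endfacet
facet normal 0.241 0.581 -0.777
outer loop
vertex -0.538 2.447 -3.247
vertex -1.245 2.855 -3.161
vertex -0.486 2.94 -2.862
endloop
endfacet
facet normal 0.712 -0.477 0.515
outer loop
vertex -0.538 2.447 -3.247
vertex -0.486 2.94 -2.862
vertex -1.555 2.105 -2.159
endloop
endfacet
facet normal 0.241 0.580 -0.778
outer loop
vertex -0.486 2.94 -2.862
vertex -1.245 2.855 -3.161
vertex -0.878 3.383 -2.653
endloop
endfacet
facet normal 0.518 0.056 0.854
outer loop
vertex -0.486 2.94 -2.862
vertex -0.878 3.383 -2.653
vertex -1.555 2.105 -2.159
endloop
endfacet

endsolid


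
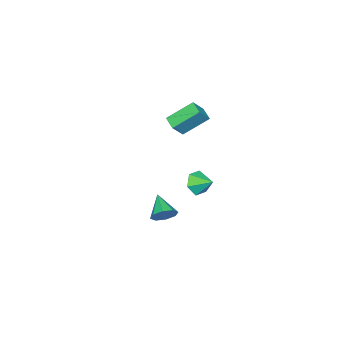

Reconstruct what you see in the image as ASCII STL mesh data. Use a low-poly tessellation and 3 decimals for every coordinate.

solid 
facet normal 0.532 0.689 -0.492
outer loop
vertex 4.633 3.274 1.337
vertex 4.263 3.116 0.716
vertex 4.167 3.59 1.275
endloop
endfacet
facet normal -0.049 0.123 0.991
outer loop
vertex 4.633 3.274 1.337
vertex 4.167 3.59 1.275
vertex 3.497 2.124 1.424
endloop
endfacet
facet normal 0.533 0.688 -0.492
outer loop
vertex 4.167 3.59 1.275
vertex 4.263 3.116 0.716
vertex 3.758 3.629 0.886
endloop
endfacet
facet normal -0.626 0.357 0.694
outer loop
vertex 4.167 3.59 1.275
vertex 3.758 3.629 0.886
vertex 3.497 2.124 1.424
endloop
endfacet
facet normal 0.533 0.688 -0.493
outer loop
vertex 3.758 3.629 0.886
vertex 4.263 3.116 0.716
vertex 3.644 3.367 0.397
endloop
endfacet
facet normal -0.971 0.209 0.114
outer loop
vertex 3.758 3.629 0.886
vertex 3.644 3.367 0.397
vertex 3.497 2.124 1.424
endloop
endfacet
facet normal 0.533 0.689 -0.492
outer loop
vertex 3.644 3.367 0.397
vertex 4.263 3.116 0.716
vertex 3.893 2.958 0.094
endloop
endfacet
facet normal -0.882 -0.234 -0.409
outer loop
vertex 3.644 3.367 0.397
vertex 3.893 2.958 0.094
vertex 3.497 2.124 1.424
endloop
endfacet
facet normal 0.533 0.689 -0.492
outer loop
vertex 3.893 2.958 0.094
vertex 4.263 3.116 0.716
vertex 4.359 2.642 0.156
endloop
endfacet
facet normal -0.408 -0.714 -0.569
outer loop
vertex 3.893 2.958 0.094
vertex 4.359 2.642 0.156
vertex 3.497 2.124 1.424
endloop
endfacet
facet normal 0.532 0.689 -0.492
outer loop
vertex 4.359 2.642 0.156
vertex 4.263 3.116 0.716
vertex 4.769 2.603 0.545
endloop
endfacet
facet normal 0.168 -0.947 -0.272
outer loop
vertex 4.359 2.642 0.156
vertex 4.769 2.603 0.545
vertex 3.497 2.124 1.424
endloop
endfacet
facet normal 0.532 0.689 -0.492
outer loop
vertex 4.769 2.603 0.545
vertex 4.263 3.116 0.716
vertex 4.882 2.865 1.034
endloop
endfacet
facet normal 0.515 -0.799 0.309
outer loop
vertex 4.769 2.603 0.545
vertex 4.882 2.865 1.034
vertex 3.497 2.124 1.424
endloop
endfacet
facet normal 0.532 0.689 -0.492
outer loop
vertex 4.882 2.865 1.034
vertex 4.263 3.116 0.716
vertex 4.633 3.274 1.337
endloop
endfacet
facet normal 0.425 -0.357 0.832
outer loop
vertex 4.882 2.865 1.034
vertex 4.633 3.274 1.337
vertex 3.497 2.124 1.424
endloop
endfacet
facet normal -0.025 -0.883 -0.469
outer loop
vertex -0.489 1.266 0.215
vertex -0.744 1.642 -0.48
vertex 0.067 1.543 -0.336
endloop
endfacet
facet normal 0.643 0.188 0.743
outer loop
vertex -0.489 1.266 0.215
vertex 0.067 1.543 -0.336
vertex -0.716 2.658 0.06
endloop
endfacet
facet normal -0.024 -0.883 -0.469
outer loop
vertex 0.067 1.543 -0.336
vertex -0.744 1.642 -0.48
vertex -0.188 1.919 -1.03
endloop
endfacet
facet normal 0.820 0.573 0.009
outer loop
vertex 0.067 1.543 -0.336
vertex -0.188 1.919 -1.03
vertex -0.716 2.658 0.06
endloop
endfacet
facet normal -0.024 -0.883 -0.469
outer loop
vertex -0.188 1.919 -1.03
vertex -0.744 1.642 -0.48
vertex -1.0 2.018 -1.174
endloop
endfacet
facet normal 0.190 0.853 -0.486
outer loop
vertex -0.188 1.919 -1.03
vertex -1.0 2.018 -1.174
vertex -0.716 2.658 0.06
endloop
endfacet
facet normal -0.026 -0.883 -0.469
outer loop
vertex -1.0 2.018 -1.174
vertex -0.744 1.642 -0.48
vertex -1.556 1.742 -0.623
endloop
endfacet
facet normal -0.616 0.748 -0.246
outer loop
vertex -1.0 2.018 -1.174
vertex -1.556 1.742 -0.623
vertex -0.716 2.658 0.06
endloop
endfacet
facet normal -0.026 -0.882 -0.470
outer loop
vertex -1.556 1.742 -0.623
vertex -0.744 1.642 -0.48
vertex -1.3 1.365 0.071
endloop
endfacet
facet normal -0.793 0.362 0.489
outer loop
vertex -1.556 1.742 -0.623
vertex -1.3 1.365 0.071
vertex -0.716 2.658 0.06
endloop
endfacet
facet normal -0.025 -0.883 -0.469
outer loop
vertex -1.3 1.365 0.071
vertex -0.744 1.642 -0.48
vertex -0.489 1.266 0.215
endloop
endfacet
facet normal -0.164 0.083 0.983
outer loop
vertex -1.3 1.365 0.071
vertex -0.489 1.266 0.215
vertex -0.716 2.658 0.06
endloop
endfacet
facet normal -0.486 -0.825 0.289
outer loop
vertex -2.123 -1.45 2.706
vertex -3.205 -0.432 3.791
vertex -2.893 -1.311 1.809
endloop
endfacet
facet normal 0.588 -0.553 -0.590
outer loop
vertex -2.455 -0.568 1.549
vertex -2.123 -1.45 2.706
vertex -2.893 -1.311 1.809
endloop
endfacet
facet normal -0.487 -0.824 0.289
outer loop
vertex -2.893 -1.311 1.809
vertex -3.205 -0.432 3.791
vertex -3.974 -0.292 2.894
endloop
endfacet
facet normal -0.646 0.117 -0.754
outer loop
vertex -3.974 -0.292 2.894
vertex -2.455 -0.568 1.549
vertex -2.893 -1.311 1.809
endloop
endfacet
facet normal 0.646 -0.117 0.754
outer loop
vertex -2.123 -1.45 2.706
vertex -2.767 0.311 3.531
vertex -3.205 -0.432 3.791
endloop
endfacet
facet normal 0.588 -0.553 -0.590
outer loop
vertex -1.686 -0.708 2.446
vertex -2.123 -1.45 2.706
vertex -2.455 -0.568 1.549
endloop
endfacet
facet normal 0.647 -0.117 0.754
outer loop
vertex -1.686 -0.708 2.446
vertex -2.767 0.311 3.531
vertex -2.123 -1.45 2.706
endloop
endfacet
facet normal -0.588 0.553 0.590
outer loop
vertex -3.205 -0.432 3.791
vertex -2.767 0.311 3.531
vertex -3.974 -0.292 2.894
endloop
endfacet
facet normal -0.646 0.117 -0.754
outer loop
vertex -3.537 0.45 2.634
vertex -2.455 -0.568 1.549
vertex -3.974 -0.292 2.894
endloop
endfacet
facet normal -0.588 0.553 0.590
outer loop
vertex -3.974 -0.292 2.894
vertex -2.767 0.311 3.531
vertex -3.537 0.45 2.634
endloop
endfacet
facet normal 0.487 0.825 -0.288
outer loop
vertex -3.537 0.45 2.634
vertex -1.686 -0.708 2.446
vertex -2.455 -0.568 1.549
endloop
endfacet
facet normal 0.486 0.824 -0.290
outer loop
vertex -2.767 0.311 3.531
vertex -1.686 -0.708 2.446
vertex -3.537 0.45 2.634
endloop
endfacet

endsolid


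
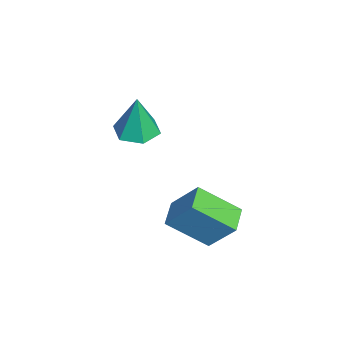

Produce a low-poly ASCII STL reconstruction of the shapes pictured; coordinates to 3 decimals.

solid 
facet normal -0.960 0.220 0.173
outer loop
vertex 0.855 -1.184 -3.911
vertex 1.362 -0.127 -2.441
vertex 1.018 0.562 -5.223
endloop
endfacet
facet normal -0.270 -0.562 -0.782
outer loop
vertex 2.218 0.287 -5.439
vertex 0.855 -1.184 -3.911
vertex 1.018 0.562 -5.223
endloop
endfacet
facet normal -0.960 0.220 0.173
outer loop
vertex 1.018 0.562 -5.223
vertex 1.362 -0.127 -2.441
vertex 1.525 1.619 -3.753
endloop
endfacet
facet normal 0.075 0.797 -0.599
outer loop
vertex 1.525 1.619 -3.753
vertex 2.218 0.287 -5.439
vertex 1.018 0.562 -5.223
endloop
endfacet
facet normal -0.075 -0.797 0.599
outer loop
vertex 0.855 -1.184 -3.911
vertex 2.562 -0.402 -2.657
vertex 1.362 -0.127 -2.441
endloop
endfacet
facet normal -0.270 -0.562 -0.782
outer loop
vertex 2.055 -1.459 -4.127
vertex 0.855 -1.184 -3.911
vertex 2.218 0.287 -5.439
endloop
endfacet
facet normal -0.075 -0.797 0.599
outer loop
vertex 2.055 -1.459 -4.127
vertex 2.562 -0.402 -2.657
vertex 0.855 -1.184 -3.911
endloop
endfacet
facet normal 0.270 0.562 0.782
outer loop
vertex 1.362 -0.127 -2.441
vertex 2.562 -0.402 -2.657
vertex 1.525 1.619 -3.753
endloop
endfacet
facet normal 0.075 0.797 -0.599
outer loop
vertex 2.725 1.344 -3.969
vertex 2.218 0.287 -5.439
vertex 1.525 1.619 -3.753
endloop
endfacet
facet normal 0.270 0.562 0.782
outer loop
vertex 1.525 1.619 -3.753
vertex 2.562 -0.402 -2.657
vertex 2.725 1.344 -3.969
endloop
endfacet
facet normal 0.960 -0.220 -0.173
outer loop
vertex 2.725 1.344 -3.969
vertex 2.055 -1.459 -4.127
vertex 2.218 0.287 -5.439
endloop
endfacet
facet normal 0.960 -0.220 -0.173
outer loop
vertex 2.562 -0.402 -2.657
vertex 2.055 -1.459 -4.127
vertex 2.725 1.344 -3.969
endloop
endfacet
facet normal -0.080 -0.010 -0.997
outer loop
vertex -2.38 -3.28 -2.588
vertex -3.105 -2.55 -2.537
vertex -2.114 -2.285 -2.619
endloop
endfacet
facet normal 0.919 -0.236 0.317
outer loop
vertex -2.38 -3.28 -2.588
vertex -2.114 -2.285 -2.619
vertex -2.935 -2.53 -0.423
endloop
endfacet
facet normal -0.080 -0.010 -0.997
outer loop
vertex -2.114 -2.285 -2.619
vertex -3.105 -2.55 -2.537
vertex -2.839 -1.556 -2.568
endloop
endfacet
facet normal 0.681 0.655 0.328
outer loop
vertex -2.114 -2.285 -2.619
vertex -2.839 -1.556 -2.568
vertex -2.935 -2.53 -0.423
endloop
endfacet
facet normal -0.081 -0.009 -0.997
outer loop
vertex -2.839 -1.556 -2.568
vertex -3.105 -2.55 -2.537
vertex -3.831 -1.821 -2.485
endloop
endfacet
facet normal -0.206 0.894 0.397
outer loop
vertex -2.839 -1.556 -2.568
vertex -3.831 -1.821 -2.485
vertex -2.935 -2.53 -0.423
endloop
endfacet
facet normal -0.081 -0.009 -0.997
outer loop
vertex -3.831 -1.821 -2.485
vertex -3.105 -2.55 -2.537
vertex -4.097 -2.816 -2.454
endloop
endfacet
facet normal -0.856 0.243 0.456
outer loop
vertex -3.831 -1.821 -2.485
vertex -4.097 -2.816 -2.454
vertex -2.935 -2.53 -0.423
endloop
endfacet
facet normal -0.081 -0.010 -0.997
outer loop
vertex -4.097 -2.816 -2.454
vertex -3.105 -2.55 -2.537
vertex -3.372 -3.545 -2.505
endloop
endfacet
facet normal -0.619 -0.647 0.445
outer loop
vertex -4.097 -2.816 -2.454
vertex -3.372 -3.545 -2.505
vertex -2.935 -2.53 -0.423
endloop
endfacet
facet normal -0.081 -0.010 -0.997
outer loop
vertex -3.372 -3.545 -2.505
vertex -3.105 -2.55 -2.537
vertex -2.38 -3.28 -2.588
endloop
endfacet
facet normal 0.268 -0.887 0.376
outer loop
vertex -3.372 -3.545 -2.505
vertex -2.38 -3.28 -2.588
vertex -2.935 -2.53 -0.423
endloop
endfacet

endsolid


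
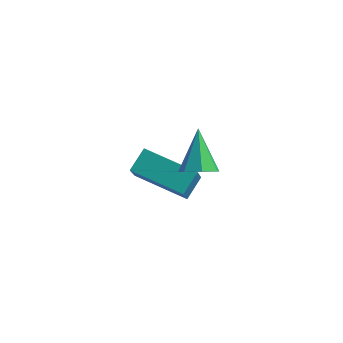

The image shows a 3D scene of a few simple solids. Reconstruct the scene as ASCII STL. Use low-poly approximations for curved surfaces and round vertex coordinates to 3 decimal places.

solid 
facet normal 0.279 -0.645 -0.712
outer loop
vertex 0.435 -1.324 3.301
vertex -0.228 -1.301 3.02
vertex 0.34 -0.885 2.866
endloop
endfacet
facet normal 0.791 0.508 0.340
outer loop
vertex 0.435 -1.324 3.301
vertex 0.34 -0.885 2.866
vertex -0.712 -0.179 4.26
endloop
endfacet
facet normal 0.278 -0.644 -0.713
outer loop
vertex 0.34 -0.885 2.866
vertex -0.228 -1.301 3.02
vertex -0.183 -0.759 2.548
endloop
endfacet
facet normal 0.345 0.916 -0.204
outer loop
vertex 0.34 -0.885 2.866
vertex -0.183 -0.759 2.548
vertex -0.712 -0.179 4.26
endloop
endfacet
facet normal 0.279 -0.644 -0.713
outer loop
vertex -0.183 -0.759 2.548
vertex -0.228 -1.301 3.02
vertex -0.739 -1.041 2.585
endloop
endfacet
facet normal -0.435 0.804 -0.407
outer loop
vertex -0.183 -0.759 2.548
vertex -0.739 -1.041 2.585
vertex -0.712 -0.179 4.26
endloop
endfacet
facet normal 0.278 -0.645 -0.712
outer loop
vertex -0.739 -1.041 2.585
vertex -0.228 -1.301 3.02
vertex -0.91 -1.518 2.95
endloop
endfacet
facet normal -0.960 0.255 -0.116
outer loop
vertex -0.739 -1.041 2.585
vertex -0.91 -1.518 2.95
vertex -0.712 -0.179 4.26
endloop
endfacet
facet normal 0.278 -0.644 -0.712
outer loop
vertex -0.91 -1.518 2.95
vertex -0.228 -1.301 3.02
vertex -0.567 -1.832 3.368
endloop
endfacet
facet normal -0.836 -0.316 0.449
outer loop
vertex -0.91 -1.518 2.95
vertex -0.567 -1.832 3.368
vertex -0.712 -0.179 4.26
endloop
endfacet
facet normal 0.279 -0.645 -0.712
outer loop
vertex -0.567 -1.832 3.368
vertex -0.228 -1.301 3.02
vertex 0.032 -1.745 3.524
endloop
endfacet
facet normal -0.155 -0.480 0.864
outer loop
vertex -0.567 -1.832 3.368
vertex 0.032 -1.745 3.524
vertex -0.712 -0.179 4.26
endloop
endfacet
facet normal 0.279 -0.644 -0.712
outer loop
vertex 0.032 -1.745 3.524
vertex -0.228 -1.301 3.02
vertex 0.435 -1.324 3.301
endloop
endfacet
facet normal 0.569 -0.113 0.815
outer loop
vertex 0.032 -1.745 3.524
vertex 0.435 -1.324 3.301
vertex -0.712 -0.179 4.26
endloop
endfacet
facet normal -0.971 0.066 0.229
outer loop
vertex -3.642 0.613 0.122
vertex -3.44 1.469 0.732
vertex -3.876 1.575 -1.148
endloop
endfacet
facet normal -0.189 -0.799 -0.571
outer loop
vertex -1.74 1.431 -1.652
vertex -3.642 0.613 0.122
vertex -3.876 1.575 -1.148
endloop
endfacet
facet normal -0.971 0.065 0.229
outer loop
vertex -3.876 1.575 -1.148
vertex -3.44 1.469 0.732
vertex -3.675 2.43 -0.538
endloop
endfacet
facet normal -0.146 0.597 -0.789
outer loop
vertex -3.675 2.43 -0.538
vertex -1.74 1.431 -1.652
vertex -3.876 1.575 -1.148
endloop
endfacet
facet normal 0.146 -0.597 0.789
outer loop
vertex -3.642 0.613 0.122
vertex -1.304 1.325 0.228
vertex -3.44 1.469 0.732
endloop
endfacet
facet normal -0.188 -0.800 -0.570
outer loop
vertex -1.505 0.47 -0.382
vertex -3.642 0.613 0.122
vertex -1.74 1.431 -1.652
endloop
endfacet
facet normal 0.146 -0.597 0.789
outer loop
vertex -1.505 0.47 -0.382
vertex -1.304 1.325 0.228
vertex -3.642 0.613 0.122
endloop
endfacet
facet normal 0.188 0.800 0.570
outer loop
vertex -3.44 1.469 0.732
vertex -1.304 1.325 0.228
vertex -3.675 2.43 -0.538
endloop
endfacet
facet normal -0.146 0.597 -0.789
outer loop
vertex -1.538 2.287 -1.042
vertex -1.74 1.431 -1.652
vertex -3.675 2.43 -0.538
endloop
endfacet
facet normal 0.188 0.799 0.571
outer loop
vertex -3.675 2.43 -0.538
vertex -1.304 1.325 0.228
vertex -1.538 2.287 -1.042
endloop
endfacet
facet normal 0.971 -0.066 -0.229
outer loop
vertex -1.538 2.287 -1.042
vertex -1.505 0.47 -0.382
vertex -1.74 1.431 -1.652
endloop
endfacet
facet normal 0.971 -0.065 -0.228
outer loop
vertex -1.304 1.325 0.228
vertex -1.505 0.47 -0.382
vertex -1.538 2.287 -1.042
endloop
endfacet

endsolid


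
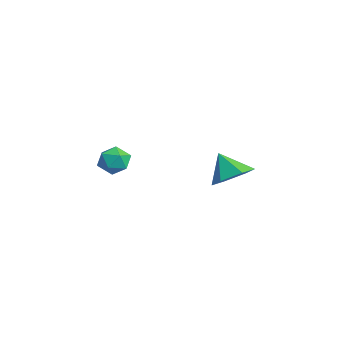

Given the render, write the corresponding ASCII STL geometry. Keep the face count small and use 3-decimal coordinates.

solid 
facet normal -0.997 0.022 -0.070
outer loop
vertex 0.902 -3.311 3.004
vertex 0.842 -3.571 3.78
vertex 0.871 -2.767 3.617
endloop
endfacet
facet normal -0.702 0.515 -0.492
outer loop
vertex 0.902 -3.311 3.004
vertex 0.871 -2.767 3.617
vertex 1.392 -2.653 2.994
endloop
endfacet
facet normal -0.264 0.182 -0.947
outer loop
vertex 0.902 -3.311 3.004
vertex 1.392 -2.653 2.994
vertex 1.685 -3.386 2.771
endloop
endfacet
facet normal -0.289 -0.516 -0.806
outer loop
vertex 0.902 -3.311 3.004
vertex 1.685 -3.386 2.771
vertex 1.345 -3.953 3.256
endloop
endfacet
facet normal -0.742 -0.616 -0.264
outer loop
vertex 0.902 -3.311 3.004
vertex 1.345 -3.953 3.256
vertex 0.842 -3.571 3.78
endloop
endfacet
facet normal -0.307 0.948 -0.083
outer loop
vertex 1.392 -2.653 2.994
vertex 0.871 -2.767 3.617
vertex 1.635 -2.507 3.764
endloop
endfacet
facet normal -0.786 0.150 0.600
outer loop
vertex 0.871 -2.767 3.617
vertex 0.842 -3.571 3.78
vertex 1.295 -3.074 4.249
endloop
endfacet
facet normal -0.373 -0.883 0.285
outer loop
vertex 0.842 -3.571 3.78
vertex 1.345 -3.953 3.256
vertex 1.588 -3.807 4.026
endloop
endfacet
facet normal 0.359 -0.722 -0.592
outer loop
vertex 1.345 -3.953 3.256
vertex 1.685 -3.386 2.771
vertex 2.109 -3.693 3.403
endloop
endfacet
facet normal 0.400 0.409 -0.820
outer loop
vertex 1.685 -3.386 2.771
vertex 1.392 -2.653 2.994
vertex 2.138 -2.889 3.24
endloop
endfacet
facet normal 0.289 0.516 0.806
outer loop
vertex 2.078 -3.149 4.016
vertex 1.635 -2.507 3.764
vertex 1.295 -3.074 4.249
endloop
endfacet
facet normal 0.264 -0.182 0.947
outer loop
vertex 2.078 -3.149 4.016
vertex 1.295 -3.074 4.249
vertex 1.588 -3.807 4.026
endloop
endfacet
facet normal 0.702 -0.515 0.492
outer loop
vertex 2.078 -3.149 4.016
vertex 1.588 -3.807 4.026
vertex 2.109 -3.693 3.403
endloop
endfacet
facet normal 0.997 -0.022 0.070
outer loop
vertex 2.078 -3.149 4.016
vertex 2.109 -3.693 3.403
vertex 2.138 -2.889 3.24
endloop
endfacet
facet normal 0.742 0.616 0.264
outer loop
vertex 2.078 -3.149 4.016
vertex 2.138 -2.889 3.24
vertex 1.635 -2.507 3.764
endloop
endfacet
facet normal -0.359 0.722 0.592
outer loop
vertex 1.295 -3.074 4.249
vertex 1.635 -2.507 3.764
vertex 0.871 -2.767 3.617
endloop
endfacet
facet normal -0.400 -0.409 0.820
outer loop
vertex 1.588 -3.807 4.026
vertex 1.295 -3.074 4.249
vertex 0.842 -3.571 3.78
endloop
endfacet
facet normal 0.307 -0.948 0.083
outer loop
vertex 2.109 -3.693 3.403
vertex 1.588 -3.807 4.026
vertex 1.345 -3.953 3.256
endloop
endfacet
facet normal 0.786 -0.150 -0.600
outer loop
vertex 2.138 -2.889 3.24
vertex 2.109 -3.693 3.403
vertex 1.685 -3.386 2.771
endloop
endfacet
facet normal 0.373 0.883 -0.285
outer loop
vertex 1.635 -2.507 3.764
vertex 2.138 -2.889 3.24
vertex 1.392 -2.653 2.994
endloop
endfacet
facet normal 0.539 0.262 -0.801
outer loop
vertex 1.707 1.595 1.624
vertex 1.079 2.449 1.481
vertex 1.954 2.524 2.094
endloop
endfacet
facet normal 0.412 -0.496 0.764
outer loop
vertex 1.707 1.595 1.624
vertex 1.954 2.524 2.094
vertex 0.261 2.051 2.699
endloop
endfacet
facet normal 0.539 0.262 -0.801
outer loop
vertex 1.954 2.524 2.094
vertex 1.079 2.449 1.481
vertex 1.326 3.378 1.951
endloop
endfacet
facet normal 0.236 0.327 0.915
outer loop
vertex 1.954 2.524 2.094
vertex 1.326 3.378 1.951
vertex 0.261 2.051 2.699
endloop
endfacet
facet normal 0.539 0.262 -0.801
outer loop
vertex 1.326 3.378 1.951
vertex 1.079 2.449 1.481
vertex 0.451 3.304 1.338
endloop
endfacet
facet normal -0.456 0.686 0.568
outer loop
vertex 1.326 3.378 1.951
vertex 0.451 3.304 1.338
vertex 0.261 2.051 2.699
endloop
endfacet
facet normal 0.538 0.262 -0.801
outer loop
vertex 0.451 3.304 1.338
vertex 1.079 2.449 1.481
vertex 0.205 2.374 0.869
endloop
endfacet
facet normal -0.973 0.222 0.069
outer loop
vertex 0.451 3.304 1.338
vertex 0.205 2.374 0.869
vertex 0.261 2.051 2.699
endloop
endfacet
facet normal 0.538 0.262 -0.801
outer loop
vertex 0.205 2.374 0.869
vertex 1.079 2.449 1.481
vertex 0.833 1.52 1.012
endloop
endfacet
facet normal -0.796 -0.599 -0.081
outer loop
vertex 0.205 2.374 0.869
vertex 0.833 1.52 1.012
vertex 0.261 2.051 2.699
endloop
endfacet
facet normal 0.538 0.262 -0.801
outer loop
vertex 0.833 1.52 1.012
vertex 1.079 2.449 1.481
vertex 1.707 1.595 1.624
endloop
endfacet
facet normal -0.104 -0.958 0.266
outer loop
vertex 0.833 1.52 1.012
vertex 1.707 1.595 1.624
vertex 0.261 2.051 2.699
endloop
endfacet

endsolid


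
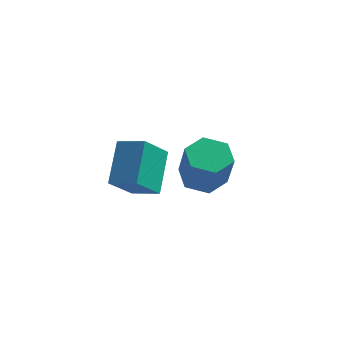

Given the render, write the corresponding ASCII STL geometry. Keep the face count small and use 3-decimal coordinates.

solid 
facet normal -0.237 0.357 -0.903
outer loop
vertex 0.68 1.365 -1.143
vertex -0.272 1.284 -0.925
vertex 0.208 2.114 -0.723
endloop
endfacet
facet normal 0.844 0.537 -0.010
outer loop
vertex 0.68 1.365 -1.143
vertex 0.208 2.114 -0.723
vertex 1.124 0.698 0.547
endloop
endfacet
facet normal 0.843 0.537 -0.009
outer loop
vertex 1.124 0.698 0.547
vertex 0.208 2.114 -0.723
vertex 0.651 1.447 0.967
endloop
endfacet
facet normal 0.238 -0.357 0.904
outer loop
vertex 1.124 0.698 0.547
vertex 0.651 1.447 0.967
vertex 0.172 0.616 0.765
endloop
endfacet
facet normal -0.237 0.357 -0.903
outer loop
vertex 0.208 2.114 -0.723
vertex -0.272 1.284 -0.925
vertex -0.744 2.033 -0.505
endloop
endfacet
facet normal 0.005 0.931 0.366
outer loop
vertex 0.208 2.114 -0.723
vertex -0.744 2.033 -0.505
vertex 0.651 1.447 0.967
endloop
endfacet
facet normal 0.005 0.931 0.366
outer loop
vertex 0.651 1.447 0.967
vertex -0.744 2.033 -0.505
vertex -0.301 1.366 1.185
endloop
endfacet
facet normal 0.237 -0.356 0.904
outer loop
vertex 0.651 1.447 0.967
vertex -0.301 1.366 1.185
vertex 0.172 0.616 0.765
endloop
endfacet
facet normal -0.238 0.357 -0.903
outer loop
vertex -0.744 2.033 -0.505
vertex -0.272 1.284 -0.925
vertex -1.224 1.202 -0.707
endloop
endfacet
facet normal -0.839 0.394 0.375
outer loop
vertex -0.744 2.033 -0.505
vertex -1.224 1.202 -0.707
vertex -0.301 1.366 1.185
endloop
endfacet
facet normal -0.840 0.393 0.376
outer loop
vertex -0.301 1.366 1.185
vertex -1.224 1.202 -0.707
vertex -0.78 0.535 0.983
endloop
endfacet
facet normal 0.237 -0.356 0.904
outer loop
vertex -0.301 1.366 1.185
vertex -0.78 0.535 0.983
vertex 0.172 0.616 0.765
endloop
endfacet
facet normal -0.238 0.357 -0.904
outer loop
vertex -1.224 1.202 -0.707
vertex -0.272 1.284 -0.925
vertex -0.751 0.453 -1.127
endloop
endfacet
facet normal -0.843 -0.538 0.009
outer loop
vertex -1.224 1.202 -0.707
vertex -0.751 0.453 -1.127
vertex -0.78 0.535 0.983
endloop
endfacet
facet normal -0.844 -0.537 0.009
outer loop
vertex -0.78 0.535 0.983
vertex -0.751 0.453 -1.127
vertex -0.308 -0.214 0.563
endloop
endfacet
facet normal 0.237 -0.357 0.903
outer loop
vertex -0.78 0.535 0.983
vertex -0.308 -0.214 0.563
vertex 0.172 0.616 0.765
endloop
endfacet
facet normal -0.237 0.356 -0.904
outer loop
vertex -0.751 0.453 -1.127
vertex -0.272 1.284 -0.925
vertex 0.201 0.534 -1.345
endloop
endfacet
facet normal -0.005 -0.931 -0.366
outer loop
vertex -0.751 0.453 -1.127
vertex 0.201 0.534 -1.345
vertex -0.308 -0.214 0.563
endloop
endfacet
facet normal -0.005 -0.931 -0.366
outer loop
vertex -0.308 -0.214 0.563
vertex 0.201 0.534 -1.345
vertex 0.644 -0.133 0.345
endloop
endfacet
facet normal 0.237 -0.357 0.903
outer loop
vertex -0.308 -0.214 0.563
vertex 0.644 -0.133 0.345
vertex 0.172 0.616 0.765
endloop
endfacet
facet normal -0.237 0.356 -0.904
outer loop
vertex 0.201 0.534 -1.345
vertex -0.272 1.284 -0.925
vertex 0.68 1.365 -1.143
endloop
endfacet
facet normal 0.840 -0.393 -0.375
outer loop
vertex 0.201 0.534 -1.345
vertex 0.68 1.365 -1.143
vertex 0.644 -0.133 0.345
endloop
endfacet
facet normal 0.839 -0.393 -0.376
outer loop
vertex 0.644 -0.133 0.345
vertex 0.68 1.365 -1.143
vertex 1.124 0.698 0.547
endloop
endfacet
facet normal 0.238 -0.357 0.903
outer loop
vertex 0.644 -0.133 0.345
vertex 1.124 0.698 0.547
vertex 0.172 0.616 0.765
endloop
endfacet
facet normal -0.944 0.160 -0.289
outer loop
vertex -2.294 -3.889 1.663
vertex -2.437 -2.431 2.936
vertex -1.766 -2.838 0.52
endloop
endfacet
facet normal 0.073 -0.751 -0.656
outer loop
vertex -0.643 -3.029 0.864
vertex -2.294 -3.889 1.663
vertex -1.766 -2.838 0.52
endloop
endfacet
facet normal -0.944 0.160 -0.289
outer loop
vertex -1.766 -2.838 0.52
vertex -2.437 -2.431 2.936
vertex -1.909 -1.381 1.793
endloop
endfacet
facet normal 0.322 0.641 -0.697
outer loop
vertex -1.909 -1.381 1.793
vertex -0.643 -3.029 0.864
vertex -1.766 -2.838 0.52
endloop
endfacet
facet normal -0.322 -0.640 0.697
outer loop
vertex -2.294 -3.889 1.663
vertex -1.314 -2.622 3.28
vertex -2.437 -2.431 2.936
endloop
endfacet
facet normal 0.074 -0.751 -0.656
outer loop
vertex -1.171 -4.079 2.007
vertex -2.294 -3.889 1.663
vertex -0.643 -3.029 0.864
endloop
endfacet
facet normal -0.322 -0.641 0.697
outer loop
vertex -1.171 -4.079 2.007
vertex -1.314 -2.622 3.28
vertex -2.294 -3.889 1.663
endloop
endfacet
facet normal -0.073 0.751 0.656
outer loop
vertex -2.437 -2.431 2.936
vertex -1.314 -2.622 3.28
vertex -1.909 -1.381 1.793
endloop
endfacet
facet normal 0.322 0.640 -0.697
outer loop
vertex -0.786 -1.571 2.137
vertex -0.643 -3.029 0.864
vertex -1.909 -1.381 1.793
endloop
endfacet
facet normal -0.074 0.751 0.656
outer loop
vertex -1.909 -1.381 1.793
vertex -1.314 -2.622 3.28
vertex -0.786 -1.571 2.137
endloop
endfacet
facet normal 0.944 -0.160 0.289
outer loop
vertex -0.786 -1.571 2.137
vertex -1.171 -4.079 2.007
vertex -0.643 -3.029 0.864
endloop
endfacet
facet normal 0.944 -0.160 0.289
outer loop
vertex -1.314 -2.622 3.28
vertex -1.171 -4.079 2.007
vertex -0.786 -1.571 2.137
endloop
endfacet

endsolid
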